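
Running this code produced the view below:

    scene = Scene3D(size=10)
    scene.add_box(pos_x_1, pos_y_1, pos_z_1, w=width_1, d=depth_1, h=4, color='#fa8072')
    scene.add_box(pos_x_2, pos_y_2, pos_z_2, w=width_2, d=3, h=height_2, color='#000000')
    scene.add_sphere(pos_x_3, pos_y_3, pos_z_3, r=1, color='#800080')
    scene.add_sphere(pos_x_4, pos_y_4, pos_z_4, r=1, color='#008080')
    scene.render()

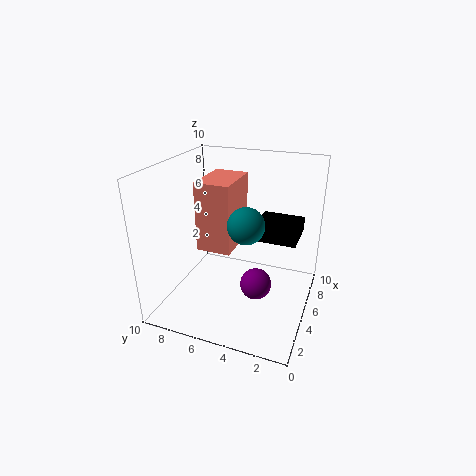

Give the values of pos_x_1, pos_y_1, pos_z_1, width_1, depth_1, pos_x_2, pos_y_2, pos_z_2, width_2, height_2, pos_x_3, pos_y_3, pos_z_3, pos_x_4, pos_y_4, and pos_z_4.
pos_x_1 = 1
pos_y_1 = 4
pos_z_1 = 6
width_1 = 3
depth_1 = 2
pos_x_2 = 5
pos_y_2 = 1
pos_z_2 = 5
width_2 = 3
height_2 = 1
pos_x_3 = 3
pos_y_3 = 3
pos_z_3 = 3
pos_x_4 = 1
pos_y_4 = 3
pos_z_4 = 8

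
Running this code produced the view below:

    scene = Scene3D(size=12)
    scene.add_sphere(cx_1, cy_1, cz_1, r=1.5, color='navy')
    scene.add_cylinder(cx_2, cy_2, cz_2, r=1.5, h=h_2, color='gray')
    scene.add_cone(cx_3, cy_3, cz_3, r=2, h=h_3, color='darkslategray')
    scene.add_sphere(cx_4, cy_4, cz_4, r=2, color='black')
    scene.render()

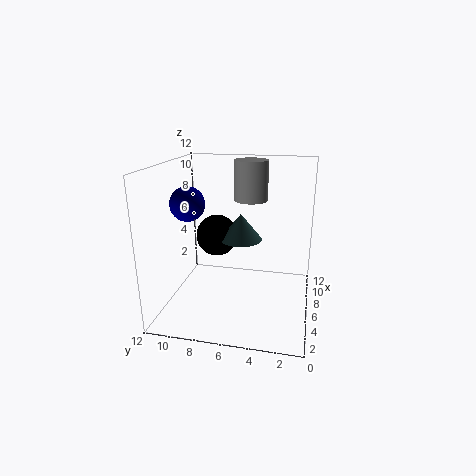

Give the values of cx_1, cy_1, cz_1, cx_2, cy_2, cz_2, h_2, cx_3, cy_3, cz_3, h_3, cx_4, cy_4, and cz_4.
cx_1 = 6.5
cy_1 = 10.5
cz_1 = 8.5
cx_2 = 9
cy_2 = 5.5
cz_2 = 8.5
h_2 = 3.5
cx_3 = 9.5
cy_3 = 6.5
cz_3 = 4.5
h_3 = 2.5
cx_4 = 10
cy_4 = 9
cz_4 = 4.5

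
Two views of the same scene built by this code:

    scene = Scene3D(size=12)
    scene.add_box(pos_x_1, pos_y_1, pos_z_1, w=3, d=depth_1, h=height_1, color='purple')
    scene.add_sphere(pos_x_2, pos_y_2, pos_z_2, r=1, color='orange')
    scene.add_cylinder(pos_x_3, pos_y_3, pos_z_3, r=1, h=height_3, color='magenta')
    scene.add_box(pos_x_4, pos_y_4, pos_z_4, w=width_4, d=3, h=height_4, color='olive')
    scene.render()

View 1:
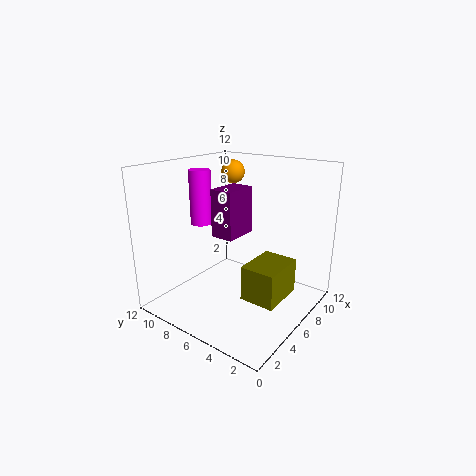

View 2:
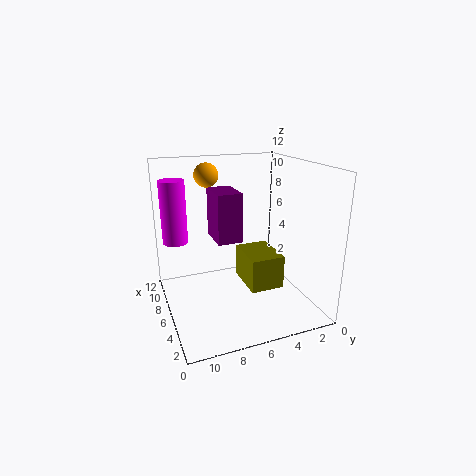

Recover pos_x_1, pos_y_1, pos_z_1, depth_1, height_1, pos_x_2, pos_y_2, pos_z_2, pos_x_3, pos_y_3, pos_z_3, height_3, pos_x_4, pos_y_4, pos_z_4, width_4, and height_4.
pos_x_1 = 5
pos_y_1 = 6
pos_z_1 = 6
depth_1 = 2
height_1 = 4
pos_x_2 = 8
pos_y_2 = 8
pos_z_2 = 11
pos_x_3 = 7
pos_y_3 = 11
pos_z_3 = 6
height_3 = 5
pos_x_4 = 5
pos_y_4 = 2
pos_z_4 = 1
width_4 = 4
height_4 = 3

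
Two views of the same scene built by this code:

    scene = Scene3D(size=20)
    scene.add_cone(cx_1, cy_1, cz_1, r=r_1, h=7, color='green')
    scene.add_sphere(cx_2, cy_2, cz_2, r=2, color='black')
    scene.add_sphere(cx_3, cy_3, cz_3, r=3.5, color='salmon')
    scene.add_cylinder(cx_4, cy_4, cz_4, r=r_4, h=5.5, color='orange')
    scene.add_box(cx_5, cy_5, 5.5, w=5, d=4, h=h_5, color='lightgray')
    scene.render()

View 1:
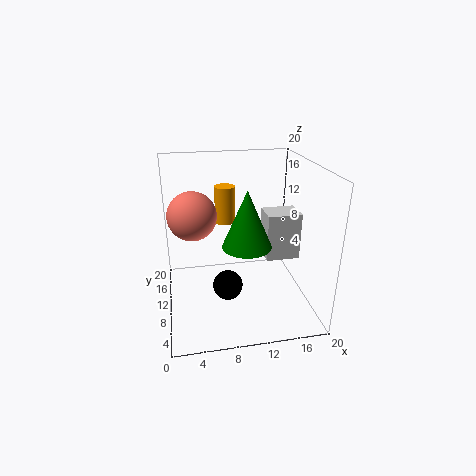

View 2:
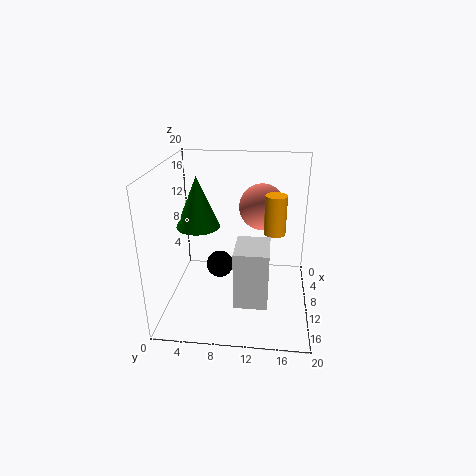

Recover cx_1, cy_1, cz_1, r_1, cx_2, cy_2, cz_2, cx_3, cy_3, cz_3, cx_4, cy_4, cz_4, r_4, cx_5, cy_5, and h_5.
cx_1 = 10
cy_1 = 4.5
cz_1 = 11.5
r_1 = 3
cx_2 = 8
cy_2 = 7
cz_2 = 4.5
cx_3 = 4
cy_3 = 13
cz_3 = 12.5
cx_4 = 9
cy_4 = 15
cz_4 = 10.5
r_4 = 1.5
cx_5 = 14.5
cy_5 = 10.5
h_5 = 7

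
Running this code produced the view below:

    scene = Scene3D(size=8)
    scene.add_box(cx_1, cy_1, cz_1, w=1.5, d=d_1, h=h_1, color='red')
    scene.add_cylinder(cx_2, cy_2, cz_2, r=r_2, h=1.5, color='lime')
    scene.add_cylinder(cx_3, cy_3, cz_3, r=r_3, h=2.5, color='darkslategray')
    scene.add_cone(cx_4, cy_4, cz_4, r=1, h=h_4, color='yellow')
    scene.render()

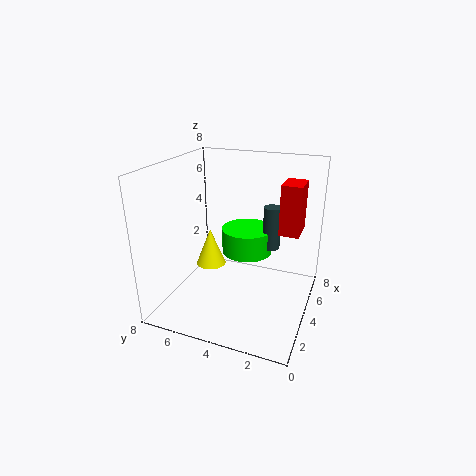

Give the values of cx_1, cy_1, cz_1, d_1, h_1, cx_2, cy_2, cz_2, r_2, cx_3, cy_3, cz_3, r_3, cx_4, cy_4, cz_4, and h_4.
cx_1 = 3
cy_1 = 0.5
cz_1 = 5
d_1 = 1
h_1 = 2.5
cx_2 = 5.5
cy_2 = 4
cz_2 = 2.5
r_2 = 1.5
cx_3 = 5.5
cy_3 = 2.5
cz_3 = 3
r_3 = 0.5
cx_4 = 6.5
cy_4 = 7
cz_4 = 0.5
h_4 = 2.5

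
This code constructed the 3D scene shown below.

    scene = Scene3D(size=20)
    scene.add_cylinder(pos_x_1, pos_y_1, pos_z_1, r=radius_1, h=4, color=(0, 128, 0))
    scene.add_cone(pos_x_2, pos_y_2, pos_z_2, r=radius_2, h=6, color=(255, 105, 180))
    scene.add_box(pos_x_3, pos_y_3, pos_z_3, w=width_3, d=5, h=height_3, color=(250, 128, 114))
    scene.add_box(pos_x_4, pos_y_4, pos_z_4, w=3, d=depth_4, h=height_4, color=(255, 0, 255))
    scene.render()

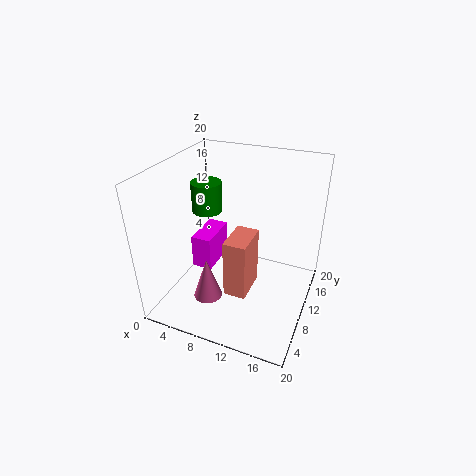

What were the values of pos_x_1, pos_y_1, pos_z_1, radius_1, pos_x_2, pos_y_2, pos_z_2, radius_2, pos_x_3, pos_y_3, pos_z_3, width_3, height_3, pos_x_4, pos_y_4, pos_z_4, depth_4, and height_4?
pos_x_1 = 6, pos_y_1 = 9, pos_z_1 = 14, radius_1 = 2, pos_x_2 = 7, pos_y_2 = 6, pos_z_2 = 2, radius_2 = 2, pos_x_3 = 10, pos_y_3 = 5, pos_z_3 = 4, width_3 = 3, height_3 = 8, pos_x_4 = 3, pos_y_4 = 9, pos_z_4 = 4, depth_4 = 6, height_4 = 5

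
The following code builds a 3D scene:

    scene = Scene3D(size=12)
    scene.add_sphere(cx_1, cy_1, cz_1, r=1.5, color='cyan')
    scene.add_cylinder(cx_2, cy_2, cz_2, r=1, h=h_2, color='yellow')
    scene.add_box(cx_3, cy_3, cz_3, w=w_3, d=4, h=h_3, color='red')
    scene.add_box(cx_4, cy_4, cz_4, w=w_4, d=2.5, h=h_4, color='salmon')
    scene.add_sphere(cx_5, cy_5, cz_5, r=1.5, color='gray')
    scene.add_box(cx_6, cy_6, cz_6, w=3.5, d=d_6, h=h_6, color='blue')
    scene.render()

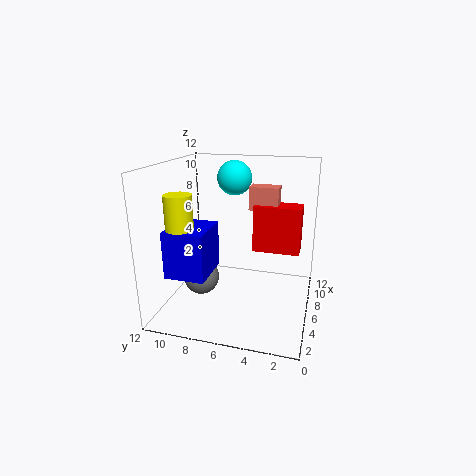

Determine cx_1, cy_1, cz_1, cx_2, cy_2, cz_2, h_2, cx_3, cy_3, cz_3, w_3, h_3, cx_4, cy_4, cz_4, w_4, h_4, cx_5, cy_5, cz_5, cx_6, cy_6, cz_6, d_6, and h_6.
cx_1 = 8.5, cy_1 = 7, cz_1 = 10.5, cx_2 = 1.5, cy_2 = 9, cz_2 = 5.5, h_2 = 5, cx_3 = 7, cy_3 = 1, cz_3 = 4.5, w_3 = 2, h_3 = 4, cx_4 = 7.5, cy_4 = 3, cz_4 = 8, w_4 = 1.5, h_4 = 2, cx_5 = 5, cy_5 = 9, cz_5 = 2.5, cx_6 = 0.5, cy_6 = 7, cz_6 = 4.5, d_6 = 3, h_6 = 3.5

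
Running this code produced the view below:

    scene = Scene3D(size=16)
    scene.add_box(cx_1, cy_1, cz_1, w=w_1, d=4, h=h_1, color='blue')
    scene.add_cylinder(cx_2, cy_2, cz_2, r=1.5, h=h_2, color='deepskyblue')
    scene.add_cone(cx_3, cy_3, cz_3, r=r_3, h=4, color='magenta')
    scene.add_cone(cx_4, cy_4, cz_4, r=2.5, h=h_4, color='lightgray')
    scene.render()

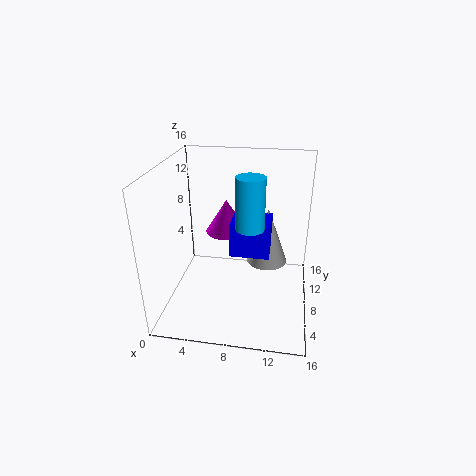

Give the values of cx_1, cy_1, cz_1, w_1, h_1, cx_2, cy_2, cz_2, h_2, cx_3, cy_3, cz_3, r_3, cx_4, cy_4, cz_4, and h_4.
cx_1 = 7
cy_1 = 8
cz_1 = 5.5
w_1 = 4.5
h_1 = 4
cx_2 = 9.5
cy_2 = 6.5
cz_2 = 10
h_2 = 5.5
cx_3 = 6
cy_3 = 11.5
cz_3 = 7
r_3 = 2.5
cx_4 = 11
cy_4 = 12
cz_4 = 3
h_4 = 7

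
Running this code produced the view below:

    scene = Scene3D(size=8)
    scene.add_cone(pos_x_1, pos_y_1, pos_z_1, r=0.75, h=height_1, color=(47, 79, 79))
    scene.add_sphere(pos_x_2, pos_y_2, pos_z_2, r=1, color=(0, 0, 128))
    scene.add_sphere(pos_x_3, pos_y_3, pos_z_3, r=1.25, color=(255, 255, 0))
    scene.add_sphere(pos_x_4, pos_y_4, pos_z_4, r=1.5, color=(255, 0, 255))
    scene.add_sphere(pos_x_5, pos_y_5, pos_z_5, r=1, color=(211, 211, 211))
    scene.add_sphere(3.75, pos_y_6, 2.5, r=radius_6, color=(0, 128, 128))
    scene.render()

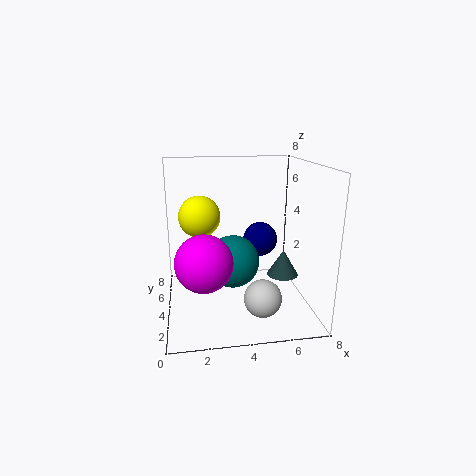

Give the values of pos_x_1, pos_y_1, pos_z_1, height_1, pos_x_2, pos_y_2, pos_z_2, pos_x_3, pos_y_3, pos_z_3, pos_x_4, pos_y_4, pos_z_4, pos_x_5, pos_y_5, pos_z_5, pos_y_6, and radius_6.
pos_x_1 = 5.75, pos_y_1 = 1.25, pos_z_1 = 3, height_1 = 1.25, pos_x_2 = 5.5, pos_y_2 = 5, pos_z_2 = 3.5, pos_x_3 = 2, pos_y_3 = 6, pos_z_3 = 4.75, pos_x_4 = 2, pos_y_4 = 2.5, pos_z_4 = 3.25, pos_x_5 = 5, pos_y_5 = 2, pos_z_5 = 1.25, pos_y_6 = 4.25, radius_6 = 1.5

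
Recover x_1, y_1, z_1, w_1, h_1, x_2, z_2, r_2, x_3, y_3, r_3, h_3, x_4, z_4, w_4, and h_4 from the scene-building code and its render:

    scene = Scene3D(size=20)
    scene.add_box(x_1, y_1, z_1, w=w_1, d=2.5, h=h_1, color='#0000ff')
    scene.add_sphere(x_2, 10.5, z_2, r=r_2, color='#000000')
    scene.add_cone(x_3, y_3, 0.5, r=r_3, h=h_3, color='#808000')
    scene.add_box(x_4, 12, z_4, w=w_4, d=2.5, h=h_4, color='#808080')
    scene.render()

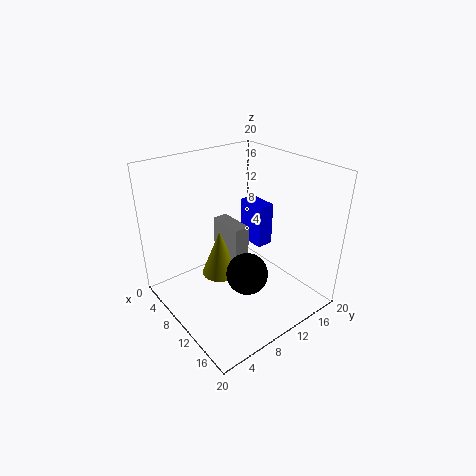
x_1 = 5
y_1 = 14.5
z_1 = 6.5
w_1 = 4.5
h_1 = 6.5
x_2 = 11.5
z_2 = 4.5
r_2 = 3
x_3 = 4
y_3 = 11
r_3 = 3
h_3 = 7.5
x_4 = 1
z_4 = 2
w_4 = 6
h_4 = 7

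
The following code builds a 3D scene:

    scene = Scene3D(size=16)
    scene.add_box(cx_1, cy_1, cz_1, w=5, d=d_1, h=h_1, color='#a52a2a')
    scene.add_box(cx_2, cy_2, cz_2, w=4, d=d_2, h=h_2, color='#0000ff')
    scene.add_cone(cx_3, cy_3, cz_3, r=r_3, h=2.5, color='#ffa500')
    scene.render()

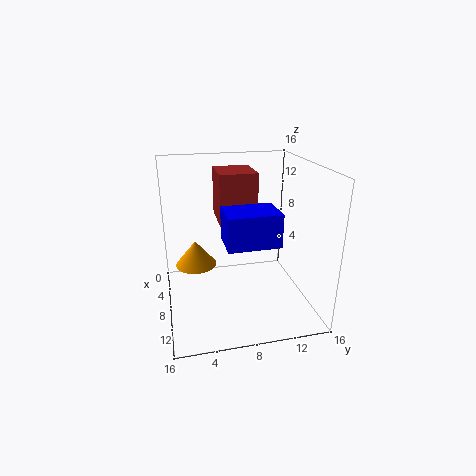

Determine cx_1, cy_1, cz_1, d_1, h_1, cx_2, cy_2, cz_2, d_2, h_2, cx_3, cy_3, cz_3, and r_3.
cx_1 = 0.5; cy_1 = 6.5; cz_1 = 8.5; d_1 = 4.5; h_1 = 6; cx_2 = 8.5; cy_2 = 6; cz_2 = 8.5; d_2 = 5.5; h_2 = 3.5; cx_3 = 11; cy_3 = 3; cz_3 = 7; r_3 = 2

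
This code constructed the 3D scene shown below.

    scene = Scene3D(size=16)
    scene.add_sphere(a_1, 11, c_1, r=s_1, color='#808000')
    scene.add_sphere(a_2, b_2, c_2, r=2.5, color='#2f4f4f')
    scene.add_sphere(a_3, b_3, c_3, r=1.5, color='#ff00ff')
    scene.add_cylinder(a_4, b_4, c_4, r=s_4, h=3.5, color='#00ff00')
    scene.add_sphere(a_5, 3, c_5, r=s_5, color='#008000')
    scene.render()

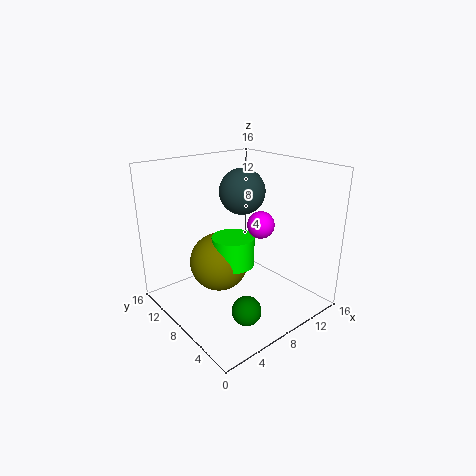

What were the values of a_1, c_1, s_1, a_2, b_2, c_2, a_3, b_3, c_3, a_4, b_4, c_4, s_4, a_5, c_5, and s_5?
a_1 = 7.5, c_1 = 4, s_1 = 3.5, a_2 = 9, b_2 = 8.5, c_2 = 13, a_3 = 10, b_3 = 6.5, c_3 = 9.5, a_4 = 8.5, b_4 = 9.5, c_4 = 4, s_4 = 2.5, a_5 = 5, c_5 = 2.5, s_5 = 1.5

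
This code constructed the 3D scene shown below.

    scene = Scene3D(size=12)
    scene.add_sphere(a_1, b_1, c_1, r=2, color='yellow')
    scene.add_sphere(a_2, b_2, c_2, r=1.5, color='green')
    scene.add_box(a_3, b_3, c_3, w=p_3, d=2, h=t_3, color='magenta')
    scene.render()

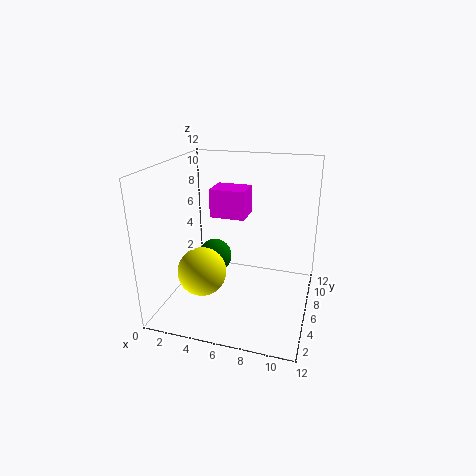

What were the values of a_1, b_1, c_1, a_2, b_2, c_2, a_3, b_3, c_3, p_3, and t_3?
a_1 = 3.5, b_1 = 4, c_1 = 3.5, a_2 = 3.5, b_2 = 7, c_2 = 3.5, a_3 = 5, b_3 = 2.5, c_3 = 9, p_3 = 2.5, t_3 = 2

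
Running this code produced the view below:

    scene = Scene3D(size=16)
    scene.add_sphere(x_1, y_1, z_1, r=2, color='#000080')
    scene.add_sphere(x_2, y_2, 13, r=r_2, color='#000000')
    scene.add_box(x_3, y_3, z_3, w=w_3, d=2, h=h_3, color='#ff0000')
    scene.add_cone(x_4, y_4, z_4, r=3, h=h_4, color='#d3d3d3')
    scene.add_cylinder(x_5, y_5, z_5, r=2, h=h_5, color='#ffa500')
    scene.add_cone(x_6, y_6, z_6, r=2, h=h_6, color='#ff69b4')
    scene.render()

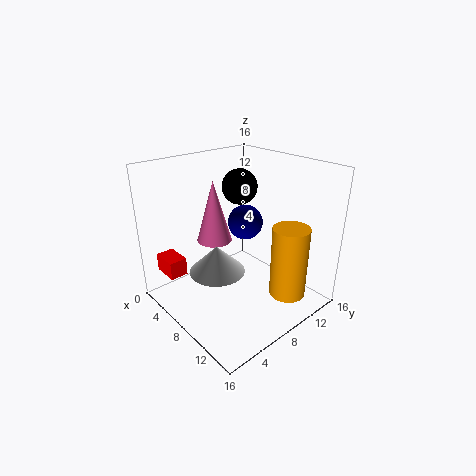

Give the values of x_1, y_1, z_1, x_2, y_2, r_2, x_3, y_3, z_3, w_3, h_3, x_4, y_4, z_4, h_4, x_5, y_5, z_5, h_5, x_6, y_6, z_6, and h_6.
x_1 = 7
y_1 = 10
z_1 = 9
x_2 = 6
y_2 = 10
r_2 = 2
x_3 = 2
y_3 = 1
z_3 = 4
w_3 = 3
h_3 = 2
x_4 = 8
y_4 = 5
z_4 = 5
h_4 = 3
x_5 = 13
y_5 = 11
z_5 = 2
h_5 = 8
x_6 = 5
y_6 = 7
z_6 = 7
h_6 = 7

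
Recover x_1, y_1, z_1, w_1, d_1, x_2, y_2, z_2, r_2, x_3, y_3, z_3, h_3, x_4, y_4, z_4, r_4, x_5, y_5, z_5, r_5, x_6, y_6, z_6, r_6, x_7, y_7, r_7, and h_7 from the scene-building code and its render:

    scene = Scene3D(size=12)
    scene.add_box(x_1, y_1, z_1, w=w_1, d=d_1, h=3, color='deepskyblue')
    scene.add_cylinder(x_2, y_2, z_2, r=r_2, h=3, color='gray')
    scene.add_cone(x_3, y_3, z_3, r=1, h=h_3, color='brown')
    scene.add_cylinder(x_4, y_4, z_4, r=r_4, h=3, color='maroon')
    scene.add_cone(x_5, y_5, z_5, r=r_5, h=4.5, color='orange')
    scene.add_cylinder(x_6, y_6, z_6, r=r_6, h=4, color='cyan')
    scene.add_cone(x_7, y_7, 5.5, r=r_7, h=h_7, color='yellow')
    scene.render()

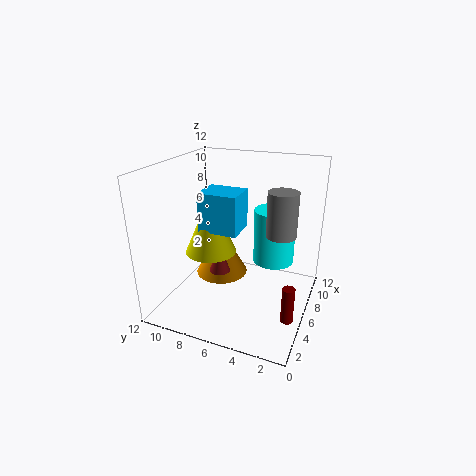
x_1 = 3, y_1 = 5, z_1 = 7.5, w_1 = 2.5, d_1 = 3, x_2 = 2.5, y_2 = 1.5, z_2 = 8.5, r_2 = 1, x_3 = 7.5, y_3 = 8.5, z_3 = 1.5, h_3 = 2.5, x_4 = 4, y_4 = 1, z_4 = 0.5, r_4 = 0.5, x_5 = 9, y_5 = 9, z_5 = 0.5, r_5 = 2.5, x_6 = 4.5, y_6 = 2.5, z_6 = 5.5, r_6 = 1.5, x_7 = 4, y_7 = 7.5, r_7 = 2, h_7 = 4.5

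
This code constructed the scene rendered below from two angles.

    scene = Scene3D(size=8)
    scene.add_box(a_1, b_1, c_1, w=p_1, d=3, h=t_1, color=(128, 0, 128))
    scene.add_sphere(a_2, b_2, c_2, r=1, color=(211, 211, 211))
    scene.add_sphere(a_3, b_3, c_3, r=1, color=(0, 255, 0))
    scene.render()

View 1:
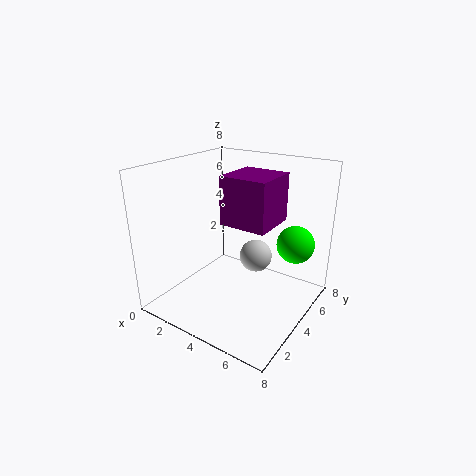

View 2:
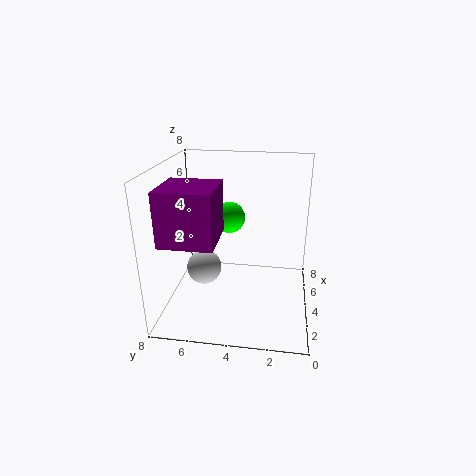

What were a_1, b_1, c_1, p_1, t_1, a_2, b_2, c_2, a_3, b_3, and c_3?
a_1 = 2, b_1 = 5, c_1 = 4, p_1 = 3, t_1 = 3, a_2 = 4, b_2 = 6, c_2 = 2, a_3 = 7, b_3 = 5, c_3 = 4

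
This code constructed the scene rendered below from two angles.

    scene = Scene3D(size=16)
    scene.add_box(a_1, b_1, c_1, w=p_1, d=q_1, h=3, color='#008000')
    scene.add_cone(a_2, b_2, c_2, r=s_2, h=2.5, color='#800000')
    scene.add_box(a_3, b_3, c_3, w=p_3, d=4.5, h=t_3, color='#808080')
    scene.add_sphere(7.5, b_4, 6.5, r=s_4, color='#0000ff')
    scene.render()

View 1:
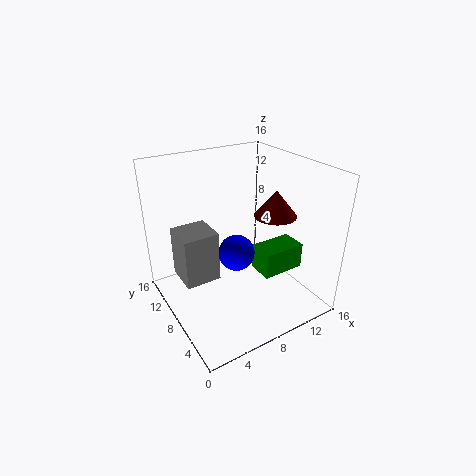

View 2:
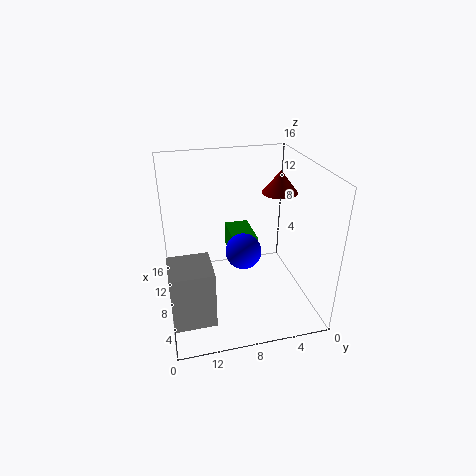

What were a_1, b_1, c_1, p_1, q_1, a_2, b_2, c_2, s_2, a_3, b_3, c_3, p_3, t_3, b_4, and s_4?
a_1 = 10, b_1 = 5, c_1 = 3.5, p_1 = 5, q_1 = 3, a_2 = 9, b_2 = 3, c_2 = 12.5, s_2 = 2, a_3 = 3, b_3 = 11.5, c_3 = 0.5, p_3 = 4.5, t_3 = 6.5, b_4 = 7.5, s_4 = 2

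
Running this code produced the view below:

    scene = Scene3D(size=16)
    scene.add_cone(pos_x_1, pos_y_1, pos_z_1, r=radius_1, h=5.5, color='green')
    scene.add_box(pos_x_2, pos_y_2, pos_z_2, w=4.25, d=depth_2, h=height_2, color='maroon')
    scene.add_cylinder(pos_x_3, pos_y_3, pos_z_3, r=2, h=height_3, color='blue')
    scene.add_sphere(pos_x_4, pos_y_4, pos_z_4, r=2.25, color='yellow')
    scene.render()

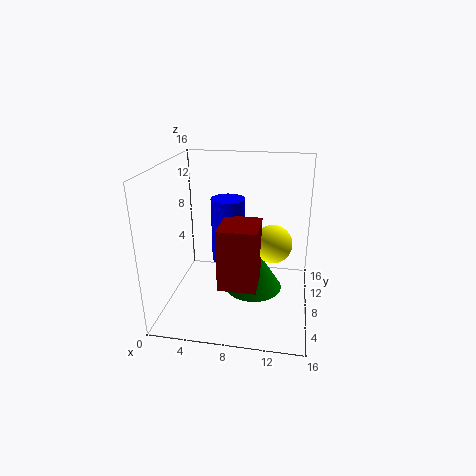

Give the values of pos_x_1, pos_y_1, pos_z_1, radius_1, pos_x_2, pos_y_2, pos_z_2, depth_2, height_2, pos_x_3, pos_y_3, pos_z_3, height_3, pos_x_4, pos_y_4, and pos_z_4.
pos_x_1 = 9.5
pos_y_1 = 10.25
pos_z_1 = 0.5
radius_1 = 3.5
pos_x_2 = 6.25
pos_y_2 = 4.75
pos_z_2 = 3
depth_2 = 4.75
height_2 = 7
pos_x_3 = 6.25
pos_y_3 = 11
pos_z_3 = 3.75
height_3 = 7.75
pos_x_4 = 11.75
pos_y_4 = 10.25
pos_z_4 = 6.5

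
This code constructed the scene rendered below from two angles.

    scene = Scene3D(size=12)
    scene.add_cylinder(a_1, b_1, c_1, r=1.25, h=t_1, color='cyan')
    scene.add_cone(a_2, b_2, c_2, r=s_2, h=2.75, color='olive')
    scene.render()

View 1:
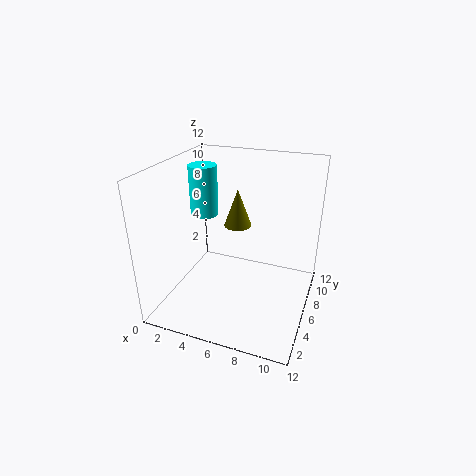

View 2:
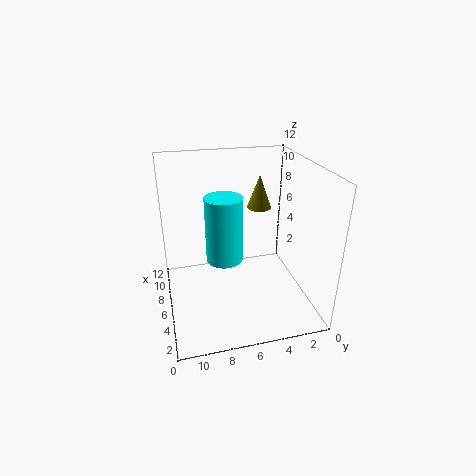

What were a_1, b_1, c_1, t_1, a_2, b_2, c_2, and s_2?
a_1 = 2; b_1 = 8; c_1 = 6.75; t_1 = 4.5; a_2 = 6.75; b_2 = 4; c_2 = 8.25; s_2 = 1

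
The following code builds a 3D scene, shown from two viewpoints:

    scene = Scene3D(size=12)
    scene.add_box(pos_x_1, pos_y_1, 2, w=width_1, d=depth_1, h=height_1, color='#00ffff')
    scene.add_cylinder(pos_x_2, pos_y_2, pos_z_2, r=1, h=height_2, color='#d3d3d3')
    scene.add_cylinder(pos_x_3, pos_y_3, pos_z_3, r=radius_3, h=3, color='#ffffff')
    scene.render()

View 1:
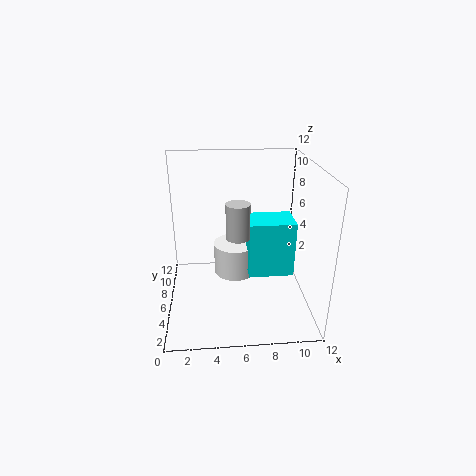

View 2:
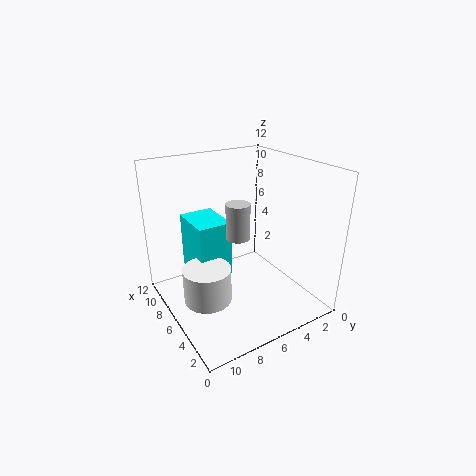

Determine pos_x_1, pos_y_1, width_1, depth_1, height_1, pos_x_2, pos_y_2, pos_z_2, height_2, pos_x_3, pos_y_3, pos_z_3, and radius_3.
pos_x_1 = 7; pos_y_1 = 6; width_1 = 4; depth_1 = 3; height_1 = 5; pos_x_2 = 6; pos_y_2 = 6; pos_z_2 = 6; height_2 = 3; pos_x_3 = 6; pos_y_3 = 9; pos_z_3 = 1; radius_3 = 2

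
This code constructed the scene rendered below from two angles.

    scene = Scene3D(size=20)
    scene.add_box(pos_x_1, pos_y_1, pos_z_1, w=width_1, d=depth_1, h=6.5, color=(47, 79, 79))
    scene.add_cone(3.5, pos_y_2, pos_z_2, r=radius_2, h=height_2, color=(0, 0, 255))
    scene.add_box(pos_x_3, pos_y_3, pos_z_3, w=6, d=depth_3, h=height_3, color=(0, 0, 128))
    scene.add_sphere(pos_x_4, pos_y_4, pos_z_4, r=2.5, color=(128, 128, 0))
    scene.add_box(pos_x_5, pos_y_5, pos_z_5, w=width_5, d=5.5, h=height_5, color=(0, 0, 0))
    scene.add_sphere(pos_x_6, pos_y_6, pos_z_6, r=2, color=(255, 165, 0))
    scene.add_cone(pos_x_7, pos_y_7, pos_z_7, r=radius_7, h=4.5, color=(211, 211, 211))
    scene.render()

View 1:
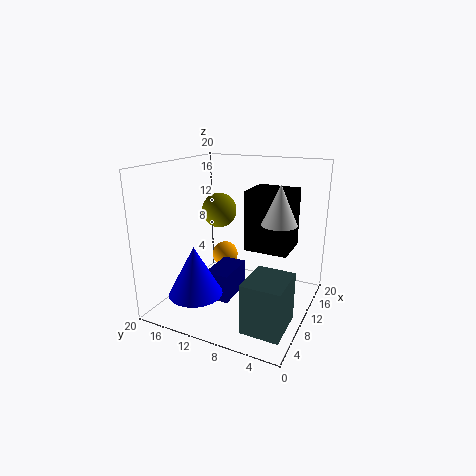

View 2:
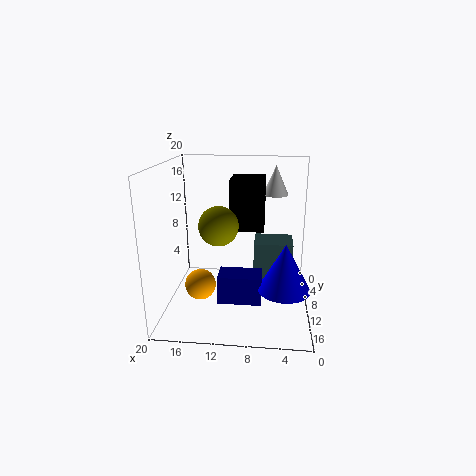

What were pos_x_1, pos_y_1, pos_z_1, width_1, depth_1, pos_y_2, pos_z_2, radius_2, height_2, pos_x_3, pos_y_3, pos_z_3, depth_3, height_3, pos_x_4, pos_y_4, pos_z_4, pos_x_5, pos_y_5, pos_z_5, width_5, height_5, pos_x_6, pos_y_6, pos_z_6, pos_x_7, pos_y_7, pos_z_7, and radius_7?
pos_x_1 = 2; pos_y_1 = 1; pos_z_1 = 1; width_1 = 6; depth_1 = 5; pos_y_2 = 13; pos_z_2 = 4; radius_2 = 3.5; height_2 = 6.5; pos_x_3 = 6.5; pos_y_3 = 10; pos_z_3 = 1.5; depth_3 = 3.5; height_3 = 4; pos_x_4 = 12; pos_y_4 = 14; pos_z_4 = 13; pos_x_5 = 6.5; pos_y_5 = 2; pos_z_5 = 10; width_5 = 5; height_5 = 7.5; pos_x_6 = 14.5; pos_y_6 = 14.5; pos_z_6 = 5; pos_x_7 = 5; pos_y_7 = 2.5; pos_z_7 = 14.5; radius_7 = 2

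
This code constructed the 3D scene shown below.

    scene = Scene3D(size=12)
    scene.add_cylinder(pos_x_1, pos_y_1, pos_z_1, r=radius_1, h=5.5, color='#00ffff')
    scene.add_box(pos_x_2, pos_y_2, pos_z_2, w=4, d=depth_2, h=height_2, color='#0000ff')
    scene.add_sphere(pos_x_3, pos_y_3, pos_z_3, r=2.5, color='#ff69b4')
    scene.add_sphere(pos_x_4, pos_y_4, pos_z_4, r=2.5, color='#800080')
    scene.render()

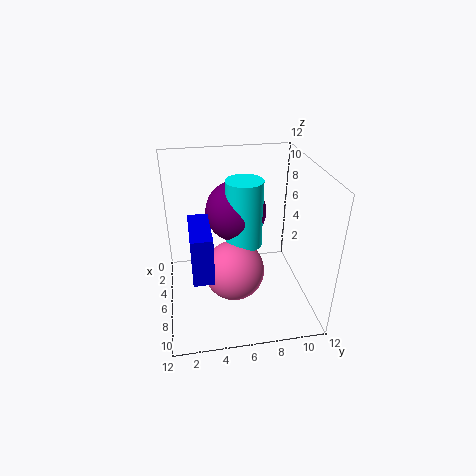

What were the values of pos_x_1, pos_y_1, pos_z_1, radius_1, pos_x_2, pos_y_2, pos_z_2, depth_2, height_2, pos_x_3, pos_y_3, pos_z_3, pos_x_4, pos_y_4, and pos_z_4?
pos_x_1 = 6
pos_y_1 = 6.5
pos_z_1 = 5.5
radius_1 = 1.5
pos_x_2 = 7
pos_y_2 = 2
pos_z_2 = 5.5
depth_2 = 1.5
height_2 = 3.5
pos_x_3 = 7
pos_y_3 = 5.5
pos_z_3 = 3.5
pos_x_4 = 5
pos_y_4 = 6
pos_z_4 = 8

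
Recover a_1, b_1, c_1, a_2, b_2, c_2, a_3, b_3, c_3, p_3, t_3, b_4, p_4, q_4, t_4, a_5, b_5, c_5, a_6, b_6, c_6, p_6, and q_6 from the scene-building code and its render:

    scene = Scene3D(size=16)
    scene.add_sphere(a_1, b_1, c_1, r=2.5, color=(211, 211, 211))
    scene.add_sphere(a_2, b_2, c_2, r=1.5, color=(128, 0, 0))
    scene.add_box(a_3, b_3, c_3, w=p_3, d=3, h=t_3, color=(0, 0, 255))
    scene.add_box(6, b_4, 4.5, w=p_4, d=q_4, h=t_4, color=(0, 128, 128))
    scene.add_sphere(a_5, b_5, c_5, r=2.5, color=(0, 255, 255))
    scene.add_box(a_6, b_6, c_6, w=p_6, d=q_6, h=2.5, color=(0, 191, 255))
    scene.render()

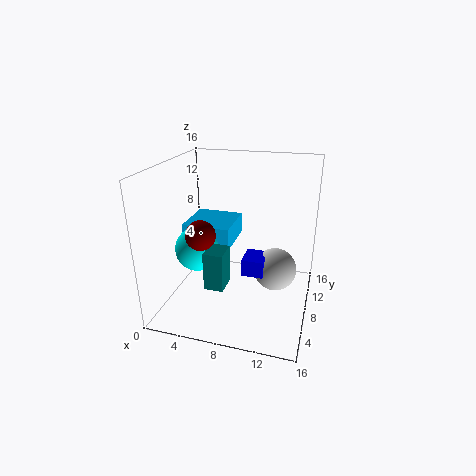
a_1 = 12, b_1 = 10, c_1 = 3.5, a_2 = 5.5, b_2 = 3.5, c_2 = 10, a_3 = 8.5, b_3 = 7.5, c_3 = 3.5, p_3 = 2.5, t_3 = 2, b_4 = 2.5, p_4 = 2, q_4 = 2.5, t_4 = 4, a_5 = 3.5, b_5 = 7, c_5 = 6.5, a_6 = 1.5, b_6 = 7.5, c_6 = 6.5, p_6 = 5.5, q_6 = 5.5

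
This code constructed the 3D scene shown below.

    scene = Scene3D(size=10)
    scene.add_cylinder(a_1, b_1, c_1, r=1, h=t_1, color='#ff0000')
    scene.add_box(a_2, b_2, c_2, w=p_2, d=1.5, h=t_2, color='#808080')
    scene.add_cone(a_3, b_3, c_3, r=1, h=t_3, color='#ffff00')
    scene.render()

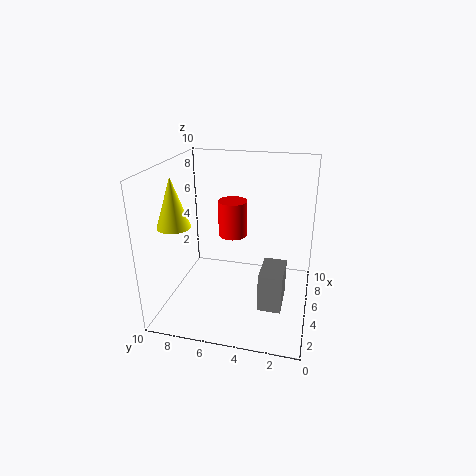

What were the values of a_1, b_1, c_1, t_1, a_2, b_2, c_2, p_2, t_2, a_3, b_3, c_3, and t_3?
a_1 = 5.5; b_1 = 5.5; c_1 = 5; t_1 = 2.5; a_2 = 2; b_2 = 1.5; c_2 = 1.5; p_2 = 2.5; t_2 = 2.5; a_3 = 1.5; b_3 = 8; c_3 = 7; t_3 = 3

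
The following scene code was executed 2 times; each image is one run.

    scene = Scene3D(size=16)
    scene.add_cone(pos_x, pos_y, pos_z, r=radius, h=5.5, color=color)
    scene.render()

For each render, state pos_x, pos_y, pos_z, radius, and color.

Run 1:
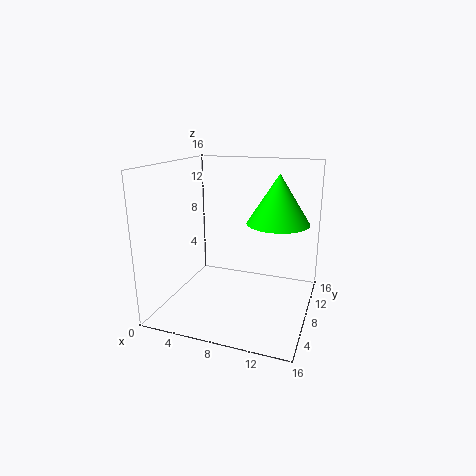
pos_x = 12, pos_y = 10, pos_z = 9.5, radius = 3.5, color = 'lime'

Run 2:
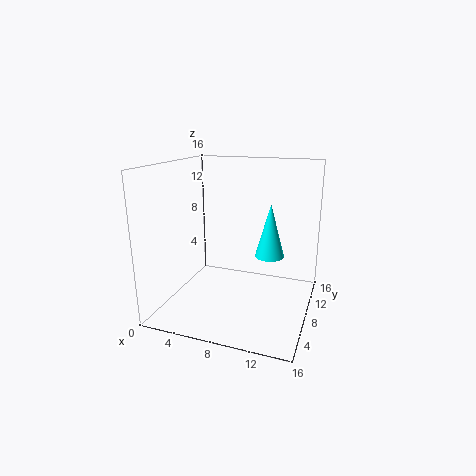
pos_x = 12, pos_y = 6.5, pos_z = 7, radius = 1.5, color = 'cyan'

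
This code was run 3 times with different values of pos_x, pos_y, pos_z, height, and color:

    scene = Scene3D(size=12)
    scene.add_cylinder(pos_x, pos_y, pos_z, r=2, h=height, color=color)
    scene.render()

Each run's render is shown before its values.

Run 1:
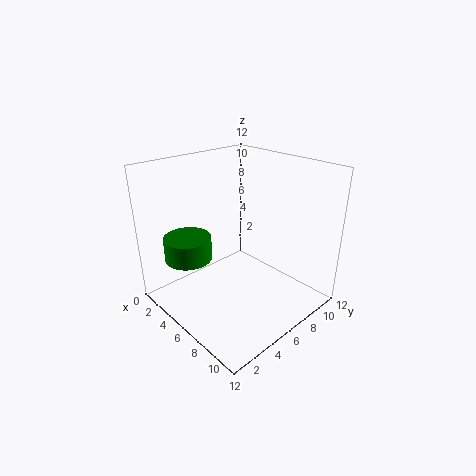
pos_x = 3; pos_y = 3; pos_z = 4; height = 2; color = 'green'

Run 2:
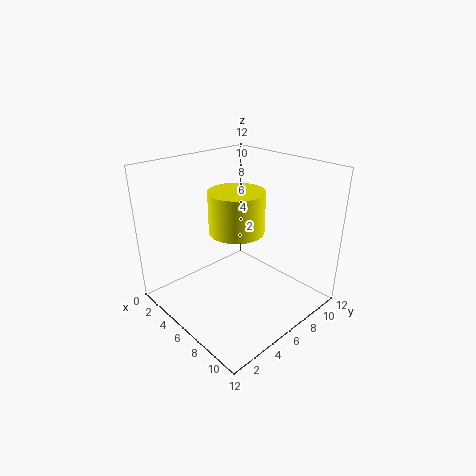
pos_x = 8; pos_y = 4; pos_z = 8; height = 3; color = 'yellow'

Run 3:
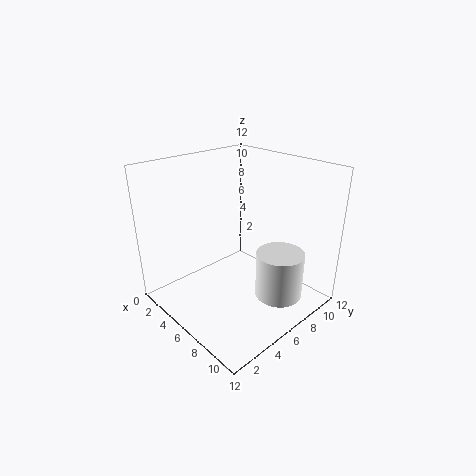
pos_x = 9; pos_y = 8; pos_z = 1; height = 4; color = 'white'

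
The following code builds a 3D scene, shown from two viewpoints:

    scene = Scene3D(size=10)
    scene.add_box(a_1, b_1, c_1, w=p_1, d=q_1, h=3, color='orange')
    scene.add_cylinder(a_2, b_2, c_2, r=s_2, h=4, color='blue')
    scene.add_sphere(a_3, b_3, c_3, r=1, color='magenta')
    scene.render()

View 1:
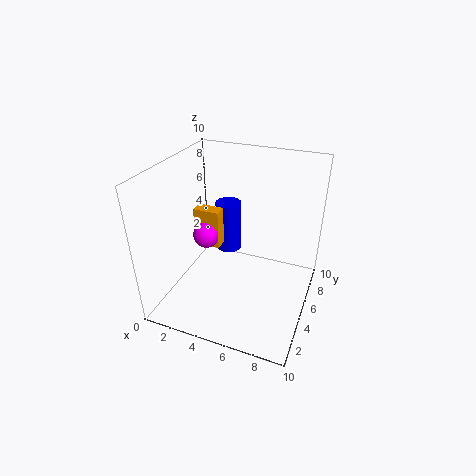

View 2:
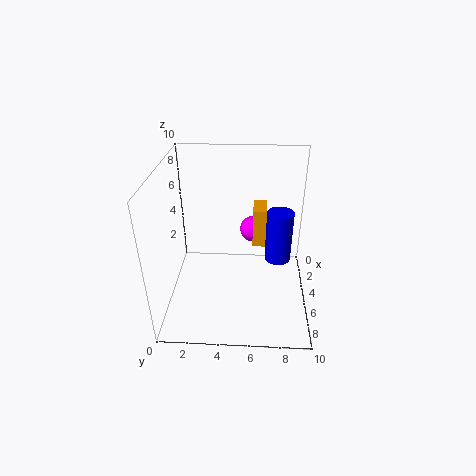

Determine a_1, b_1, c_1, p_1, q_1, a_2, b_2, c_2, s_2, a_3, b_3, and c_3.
a_1 = 1; b_1 = 6; c_1 = 3; p_1 = 2; q_1 = 1; a_2 = 3; b_2 = 8; c_2 = 2; s_2 = 1; a_3 = 2; b_3 = 6; c_3 = 4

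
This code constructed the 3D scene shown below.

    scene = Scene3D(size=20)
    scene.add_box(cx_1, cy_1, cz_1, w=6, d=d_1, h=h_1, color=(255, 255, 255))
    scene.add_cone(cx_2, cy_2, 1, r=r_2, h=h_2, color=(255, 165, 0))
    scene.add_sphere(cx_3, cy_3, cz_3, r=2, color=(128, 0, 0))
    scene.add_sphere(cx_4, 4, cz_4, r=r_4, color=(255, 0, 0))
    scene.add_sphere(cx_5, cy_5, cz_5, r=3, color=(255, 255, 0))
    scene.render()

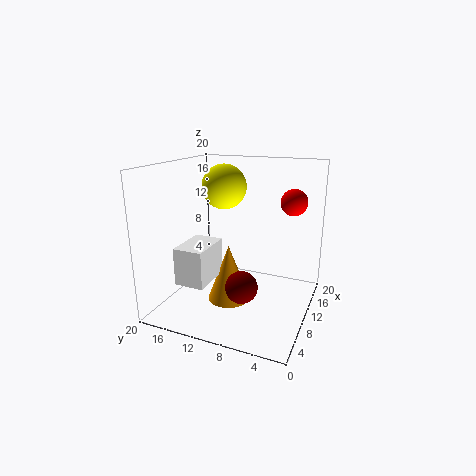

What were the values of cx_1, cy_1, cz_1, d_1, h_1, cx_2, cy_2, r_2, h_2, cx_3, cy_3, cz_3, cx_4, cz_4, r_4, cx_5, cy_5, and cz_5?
cx_1 = 3; cy_1 = 12; cz_1 = 5; d_1 = 4; h_1 = 5; cx_2 = 9; cy_2 = 11; r_2 = 3; h_2 = 8; cx_3 = 4; cy_3 = 7; cz_3 = 6; cx_4 = 17; cz_4 = 14; r_4 = 2; cx_5 = 10; cy_5 = 12; cz_5 = 17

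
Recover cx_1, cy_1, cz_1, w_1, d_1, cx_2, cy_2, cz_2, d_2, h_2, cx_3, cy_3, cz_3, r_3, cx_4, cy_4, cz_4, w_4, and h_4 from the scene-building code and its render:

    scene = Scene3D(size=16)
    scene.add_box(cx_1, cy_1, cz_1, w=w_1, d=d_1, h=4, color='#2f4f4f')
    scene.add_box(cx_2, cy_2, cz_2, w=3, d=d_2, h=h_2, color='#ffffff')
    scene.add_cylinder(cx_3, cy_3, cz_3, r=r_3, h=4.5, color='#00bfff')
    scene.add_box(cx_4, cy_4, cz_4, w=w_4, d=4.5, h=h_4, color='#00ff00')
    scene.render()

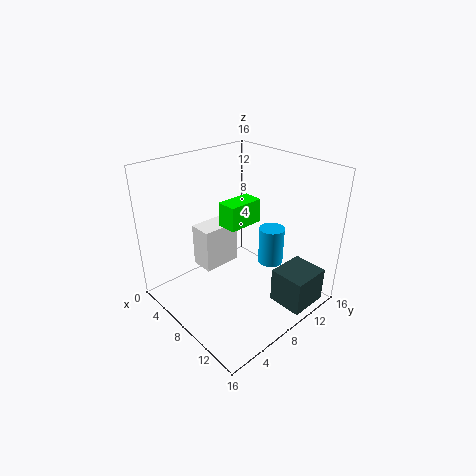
cx_1 = 11.5
cy_1 = 10
cz_1 = 0.5
w_1 = 4
d_1 = 4.5
cx_2 = 0.5
cy_2 = 7
cz_2 = 1.5
d_2 = 5
h_2 = 5.5
cx_3 = 9
cy_3 = 12.5
cz_3 = 3.5
r_3 = 1.5
cx_4 = 3.5
cy_4 = 9
cz_4 = 7.5
w_4 = 2.5
h_4 = 3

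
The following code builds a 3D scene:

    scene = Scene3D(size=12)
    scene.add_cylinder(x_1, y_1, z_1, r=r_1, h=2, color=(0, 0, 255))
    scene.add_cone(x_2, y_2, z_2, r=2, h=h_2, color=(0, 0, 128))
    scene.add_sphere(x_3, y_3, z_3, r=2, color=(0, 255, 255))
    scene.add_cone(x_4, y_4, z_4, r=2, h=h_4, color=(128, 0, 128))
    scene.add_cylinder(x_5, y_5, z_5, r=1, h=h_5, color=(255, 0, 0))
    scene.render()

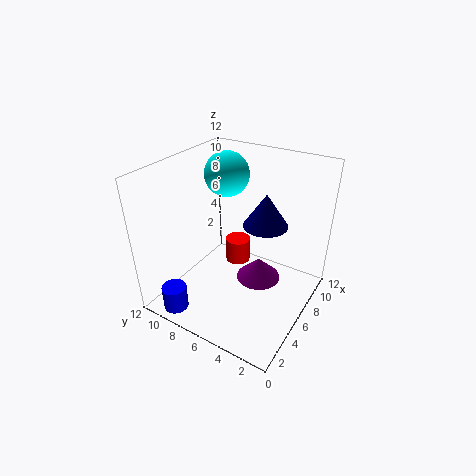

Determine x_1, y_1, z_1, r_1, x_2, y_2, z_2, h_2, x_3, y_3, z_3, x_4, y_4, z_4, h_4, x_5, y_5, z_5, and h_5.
x_1 = 1
y_1 = 9
z_1 = 1
r_1 = 1
x_2 = 9
y_2 = 5
z_2 = 6
h_2 = 3
x_3 = 9
y_3 = 9
z_3 = 10
x_4 = 8
y_4 = 5
z_4 = 1
h_4 = 2
x_5 = 6
y_5 = 6
z_5 = 4
h_5 = 2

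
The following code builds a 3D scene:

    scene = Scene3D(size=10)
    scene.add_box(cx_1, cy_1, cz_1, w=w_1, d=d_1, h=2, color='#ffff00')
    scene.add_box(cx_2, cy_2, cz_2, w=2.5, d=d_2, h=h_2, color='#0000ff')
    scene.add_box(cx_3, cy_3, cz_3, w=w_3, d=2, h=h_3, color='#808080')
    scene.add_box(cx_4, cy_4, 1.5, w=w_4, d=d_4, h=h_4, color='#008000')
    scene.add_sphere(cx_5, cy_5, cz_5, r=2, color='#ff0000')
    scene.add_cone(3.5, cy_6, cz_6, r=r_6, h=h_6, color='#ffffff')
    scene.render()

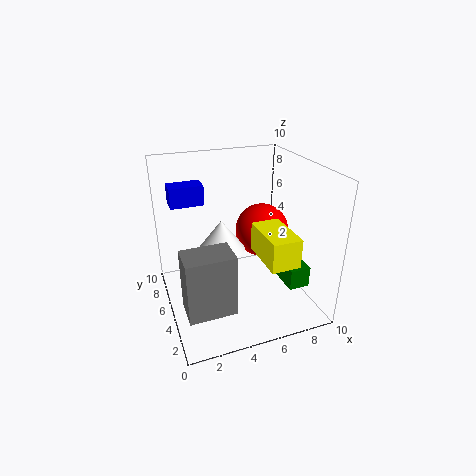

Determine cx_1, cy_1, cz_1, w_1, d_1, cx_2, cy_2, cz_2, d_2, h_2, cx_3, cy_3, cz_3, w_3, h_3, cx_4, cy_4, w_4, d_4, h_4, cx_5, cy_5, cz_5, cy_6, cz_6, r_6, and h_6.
cx_1 = 6
cy_1 = 1.5
cz_1 = 4
w_1 = 2
d_1 = 3.5
cx_2 = 1
cy_2 = 8
cz_2 = 6.5
d_2 = 1.5
h_2 = 1.5
cx_3 = 0.5
cy_3 = 1
cz_3 = 2
w_3 = 3
h_3 = 4
cx_4 = 8
cy_4 = 2.5
w_4 = 1.5
d_4 = 3.5
h_4 = 1.5
cx_5 = 7.5
cy_5 = 6.5
cz_5 = 4.5
cy_6 = 4
cz_6 = 5
r_6 = 1.5
h_6 = 2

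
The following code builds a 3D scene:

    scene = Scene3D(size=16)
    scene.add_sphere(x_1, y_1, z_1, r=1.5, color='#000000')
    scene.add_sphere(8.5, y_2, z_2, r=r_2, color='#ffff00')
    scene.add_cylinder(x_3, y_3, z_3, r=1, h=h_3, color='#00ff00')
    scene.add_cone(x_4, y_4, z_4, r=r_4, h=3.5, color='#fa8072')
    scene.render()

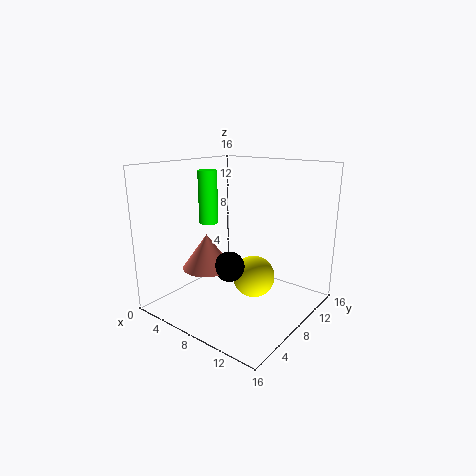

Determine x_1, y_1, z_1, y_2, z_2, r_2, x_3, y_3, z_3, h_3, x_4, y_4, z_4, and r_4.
x_1 = 10; y_1 = 4; z_1 = 6.5; y_2 = 10.5; z_2 = 2.5; r_2 = 2.5; x_3 = 6; y_3 = 5.5; z_3 = 10; h_3 = 5.5; x_4 = 7.5; y_4 = 3.5; z_4 = 6; r_4 = 2.5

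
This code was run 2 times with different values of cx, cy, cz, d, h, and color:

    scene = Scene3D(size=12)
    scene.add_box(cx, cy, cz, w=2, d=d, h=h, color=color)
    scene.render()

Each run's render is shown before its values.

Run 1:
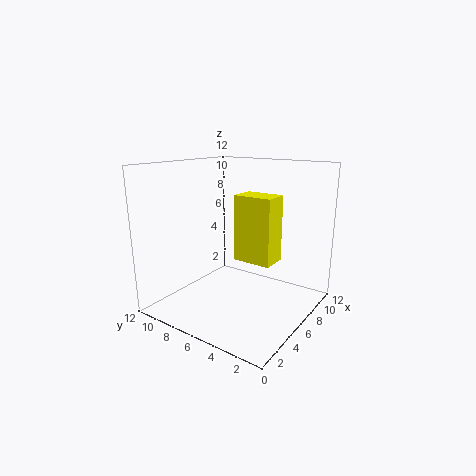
cx = 4
cy = 2
cz = 5
d = 3
h = 5
color = 'yellow'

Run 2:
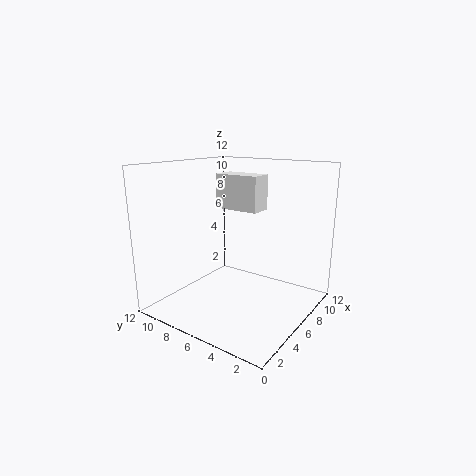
cx = 7
cy = 5
cz = 8
d = 4
h = 3
color = 'white'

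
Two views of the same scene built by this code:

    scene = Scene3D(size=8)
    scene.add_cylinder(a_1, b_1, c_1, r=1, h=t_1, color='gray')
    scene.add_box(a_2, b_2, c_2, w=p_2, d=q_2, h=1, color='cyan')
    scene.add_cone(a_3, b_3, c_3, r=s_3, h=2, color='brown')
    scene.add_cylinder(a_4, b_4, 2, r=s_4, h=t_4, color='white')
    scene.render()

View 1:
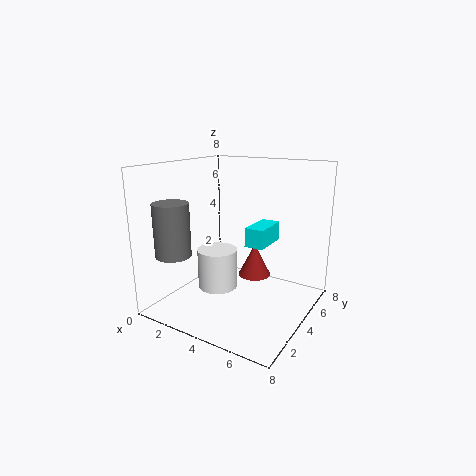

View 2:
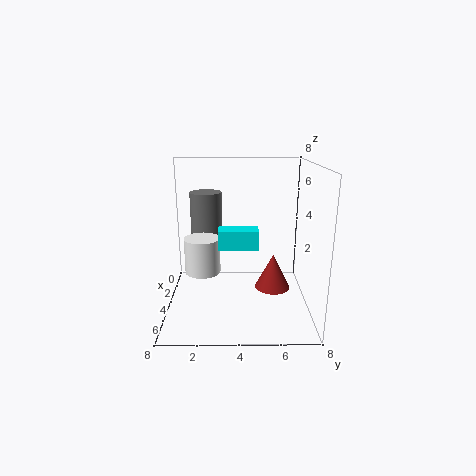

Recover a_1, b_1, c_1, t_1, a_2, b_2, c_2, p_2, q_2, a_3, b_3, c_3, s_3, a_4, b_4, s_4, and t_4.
a_1 = 1; b_1 = 2; c_1 = 3; t_1 = 3; a_2 = 5; b_2 = 3; c_2 = 4; p_2 = 1; q_2 = 2; a_3 = 4; b_3 = 6; c_3 = 1; s_3 = 1; a_4 = 4; b_4 = 2; s_4 = 1; t_4 = 2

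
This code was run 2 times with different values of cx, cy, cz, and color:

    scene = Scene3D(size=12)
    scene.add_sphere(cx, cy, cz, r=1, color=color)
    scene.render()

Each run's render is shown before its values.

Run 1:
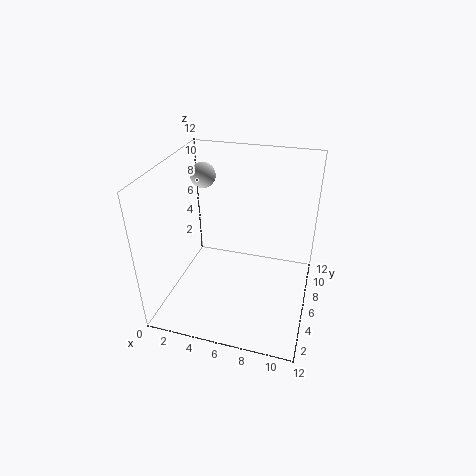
cx = 3, cy = 6.5, cz = 11, color = 'lightgray'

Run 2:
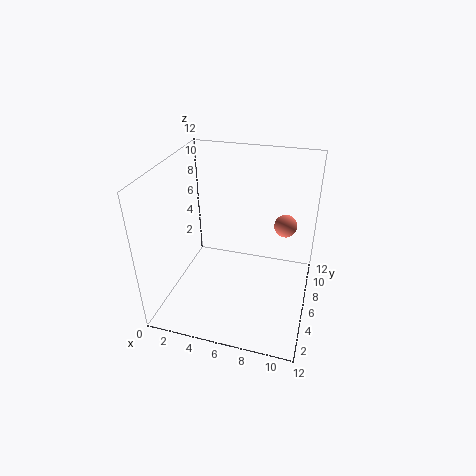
cx = 9.5, cy = 9, cz = 6, color = 'salmon'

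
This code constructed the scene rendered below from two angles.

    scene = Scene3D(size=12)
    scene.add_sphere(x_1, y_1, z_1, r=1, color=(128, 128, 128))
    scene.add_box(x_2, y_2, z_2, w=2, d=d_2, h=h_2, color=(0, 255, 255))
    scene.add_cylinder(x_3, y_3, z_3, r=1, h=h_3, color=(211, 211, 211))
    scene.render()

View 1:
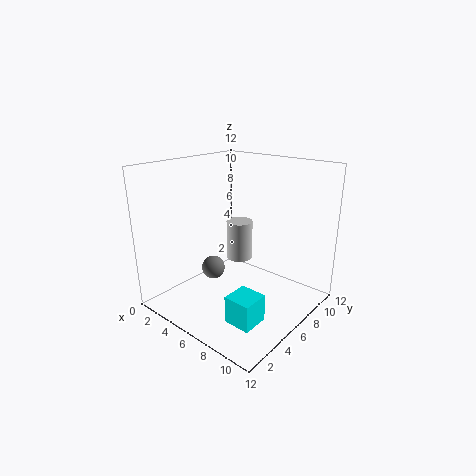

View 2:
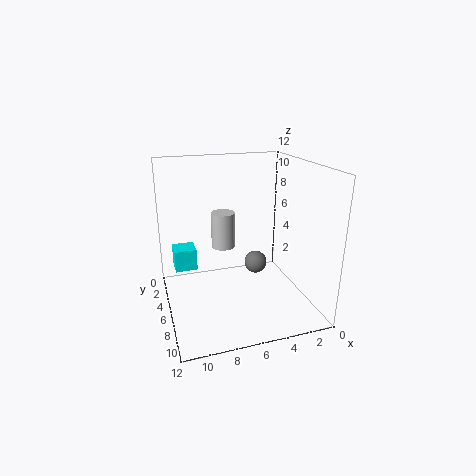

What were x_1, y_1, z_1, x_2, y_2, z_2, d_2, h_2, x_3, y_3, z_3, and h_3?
x_1 = 4, y_1 = 5, z_1 = 3, x_2 = 9, y_2 = 1, z_2 = 2, d_2 = 2, h_2 = 2, x_3 = 7, y_3 = 5, z_3 = 5, h_3 = 3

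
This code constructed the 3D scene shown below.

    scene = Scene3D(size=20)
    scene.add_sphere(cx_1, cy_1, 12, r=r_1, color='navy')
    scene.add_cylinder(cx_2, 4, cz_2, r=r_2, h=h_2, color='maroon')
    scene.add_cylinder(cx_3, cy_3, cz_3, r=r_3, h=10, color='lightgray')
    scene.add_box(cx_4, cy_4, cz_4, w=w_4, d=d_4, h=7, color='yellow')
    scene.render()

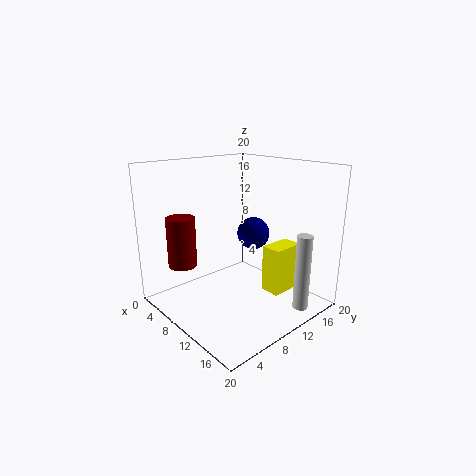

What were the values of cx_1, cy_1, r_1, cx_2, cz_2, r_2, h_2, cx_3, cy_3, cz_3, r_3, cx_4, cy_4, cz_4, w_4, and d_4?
cx_1 = 14; cy_1 = 9; r_1 = 2; cx_2 = 5; cz_2 = 6; r_2 = 2; h_2 = 7; cx_3 = 19; cy_3 = 13; cz_3 = 2; r_3 = 1; cx_4 = 11; cy_4 = 14; cz_4 = 1; w_4 = 3; d_4 = 5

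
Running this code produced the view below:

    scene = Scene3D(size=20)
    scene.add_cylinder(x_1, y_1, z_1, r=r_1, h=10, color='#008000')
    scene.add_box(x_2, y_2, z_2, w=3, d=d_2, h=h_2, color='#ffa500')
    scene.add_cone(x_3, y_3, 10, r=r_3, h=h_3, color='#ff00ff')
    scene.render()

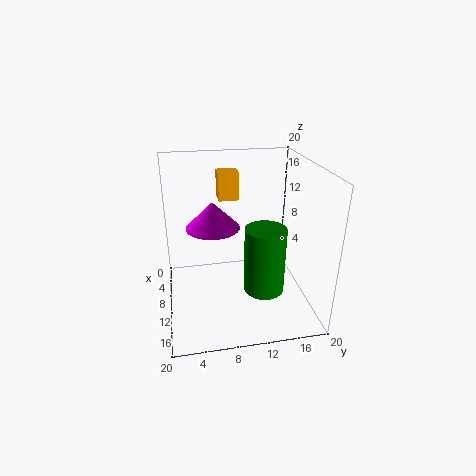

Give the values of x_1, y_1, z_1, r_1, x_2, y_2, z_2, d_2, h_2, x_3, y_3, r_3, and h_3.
x_1 = 10
y_1 = 14
z_1 = 1
r_1 = 3
x_2 = 3
y_2 = 8
z_2 = 14
d_2 = 3
h_2 = 4
x_3 = 6
y_3 = 7
r_3 = 4
h_3 = 4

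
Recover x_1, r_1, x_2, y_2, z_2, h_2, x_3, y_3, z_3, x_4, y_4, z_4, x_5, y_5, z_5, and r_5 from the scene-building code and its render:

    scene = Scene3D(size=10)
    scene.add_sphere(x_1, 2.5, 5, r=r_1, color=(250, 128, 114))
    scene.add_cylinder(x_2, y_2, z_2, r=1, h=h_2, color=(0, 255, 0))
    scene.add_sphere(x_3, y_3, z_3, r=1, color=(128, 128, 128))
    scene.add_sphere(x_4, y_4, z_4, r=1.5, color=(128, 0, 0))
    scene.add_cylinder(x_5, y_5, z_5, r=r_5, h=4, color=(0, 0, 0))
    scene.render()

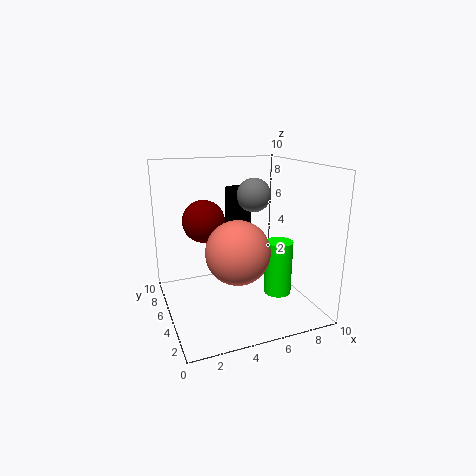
x_1 = 4; r_1 = 2; x_2 = 8; y_2 = 4.5; z_2 = 0.5; h_2 = 4; x_3 = 5; y_3 = 2.5; z_3 = 8.5; x_4 = 3; y_4 = 6.5; z_4 = 6; x_5 = 6; y_5 = 7.5; z_5 = 4; r_5 = 1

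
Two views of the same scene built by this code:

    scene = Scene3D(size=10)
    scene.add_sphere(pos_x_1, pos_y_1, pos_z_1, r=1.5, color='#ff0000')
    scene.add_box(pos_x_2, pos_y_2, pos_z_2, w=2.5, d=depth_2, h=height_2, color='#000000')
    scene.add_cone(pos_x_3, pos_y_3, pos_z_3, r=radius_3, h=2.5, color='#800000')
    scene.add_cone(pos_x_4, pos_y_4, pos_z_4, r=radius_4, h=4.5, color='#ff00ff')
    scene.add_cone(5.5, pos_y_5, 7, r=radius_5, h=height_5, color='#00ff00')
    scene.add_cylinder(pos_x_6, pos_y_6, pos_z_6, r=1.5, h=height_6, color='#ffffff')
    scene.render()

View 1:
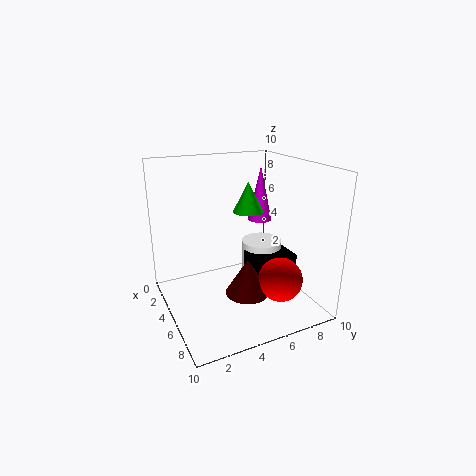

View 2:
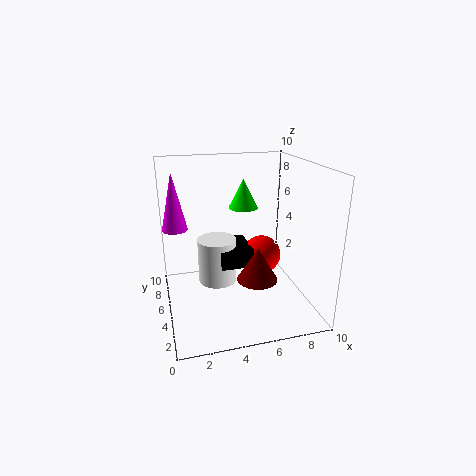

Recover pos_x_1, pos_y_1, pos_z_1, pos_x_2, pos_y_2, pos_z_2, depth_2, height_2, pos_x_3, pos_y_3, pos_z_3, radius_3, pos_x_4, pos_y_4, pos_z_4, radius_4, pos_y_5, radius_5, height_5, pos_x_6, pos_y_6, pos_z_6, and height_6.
pos_x_1 = 7.5; pos_y_1 = 7; pos_z_1 = 2.5; pos_x_2 = 4; pos_y_2 = 6; pos_z_2 = 2; depth_2 = 3; height_2 = 1.5; pos_x_3 = 6.5; pos_y_3 = 5; pos_z_3 = 1.5; radius_3 = 1.5; pos_x_4 = 1; pos_y_4 = 9; pos_z_4 = 4.5; radius_4 = 1; pos_y_5 = 5.5; radius_5 = 1; height_5 = 2; pos_x_6 = 4; pos_y_6 = 7.5; pos_z_6 = 0.5; height_6 = 3.5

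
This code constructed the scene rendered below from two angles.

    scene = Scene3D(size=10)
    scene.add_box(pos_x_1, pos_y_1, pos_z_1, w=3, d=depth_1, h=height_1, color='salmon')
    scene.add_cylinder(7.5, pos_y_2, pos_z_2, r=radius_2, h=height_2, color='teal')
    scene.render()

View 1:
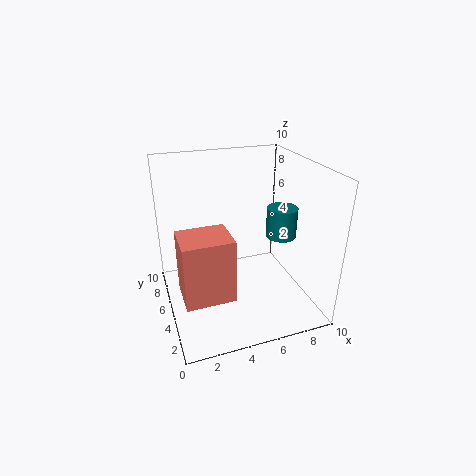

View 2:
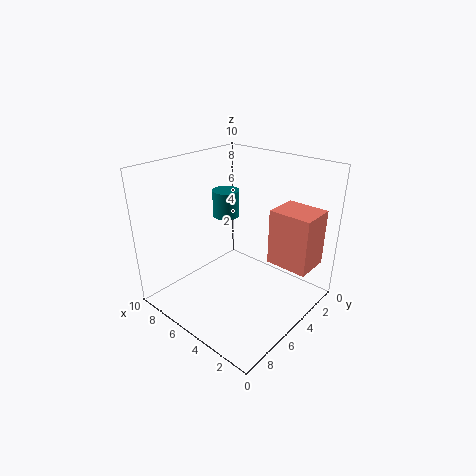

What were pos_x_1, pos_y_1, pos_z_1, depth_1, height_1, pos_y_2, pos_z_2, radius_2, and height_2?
pos_x_1 = 0.5, pos_y_1 = 1, pos_z_1 = 3, depth_1 = 2.5, height_1 = 4, pos_y_2 = 3.5, pos_z_2 = 5.5, radius_2 = 1, height_2 = 2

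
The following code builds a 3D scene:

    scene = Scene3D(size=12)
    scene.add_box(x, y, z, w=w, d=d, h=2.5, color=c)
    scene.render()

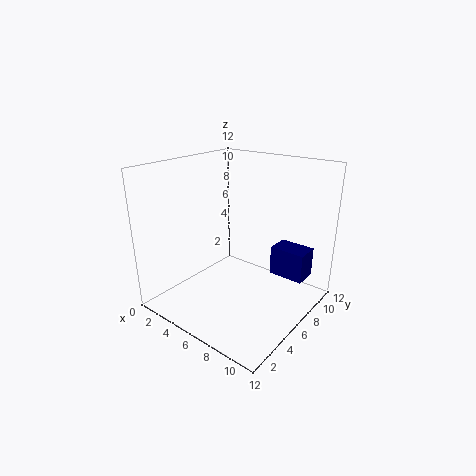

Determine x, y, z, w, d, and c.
x = 8
y = 8
z = 2.5
w = 3
d = 2
c = 'navy'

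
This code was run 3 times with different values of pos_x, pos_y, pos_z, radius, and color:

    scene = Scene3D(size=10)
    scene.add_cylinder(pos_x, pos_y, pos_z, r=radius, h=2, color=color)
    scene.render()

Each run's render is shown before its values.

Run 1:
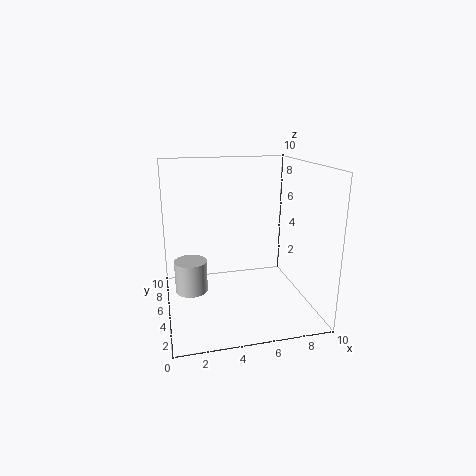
pos_x = 1.5
pos_y = 3
pos_z = 2.5
radius = 1
color = 'lightgray'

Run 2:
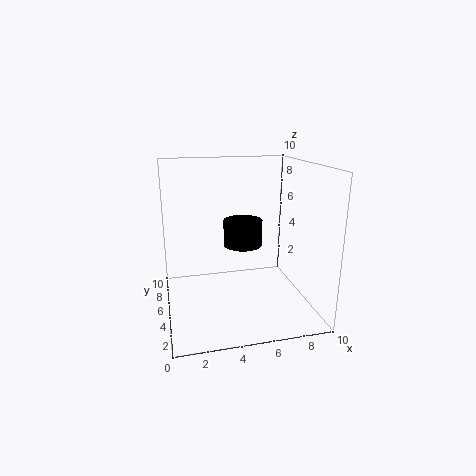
pos_x = 6
pos_y = 7.5
pos_z = 3.5
radius = 1.5
color = 'black'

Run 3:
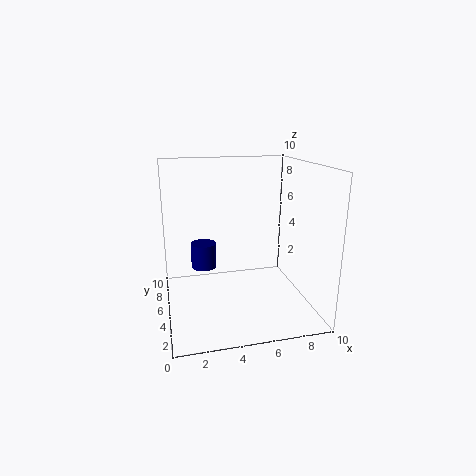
pos_x = 3
pos_y = 8.5
pos_z = 1.5
radius = 1
color = 'navy'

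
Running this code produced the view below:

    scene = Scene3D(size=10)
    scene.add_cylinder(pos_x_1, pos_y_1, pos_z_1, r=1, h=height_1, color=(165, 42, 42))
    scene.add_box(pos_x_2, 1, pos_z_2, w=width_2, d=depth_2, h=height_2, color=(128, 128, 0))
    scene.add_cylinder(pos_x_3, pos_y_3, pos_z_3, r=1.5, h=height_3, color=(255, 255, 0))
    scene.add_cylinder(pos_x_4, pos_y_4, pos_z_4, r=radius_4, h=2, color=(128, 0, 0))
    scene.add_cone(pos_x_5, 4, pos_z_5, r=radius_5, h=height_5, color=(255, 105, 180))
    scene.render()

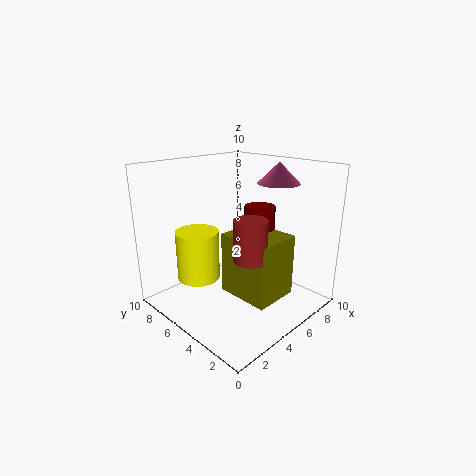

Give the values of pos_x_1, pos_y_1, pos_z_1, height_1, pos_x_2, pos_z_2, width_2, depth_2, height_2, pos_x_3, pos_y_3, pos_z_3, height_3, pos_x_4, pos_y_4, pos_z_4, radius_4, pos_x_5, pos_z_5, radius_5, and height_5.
pos_x_1 = 3, pos_y_1 = 2, pos_z_1 = 5, height_1 = 2.5, pos_x_2 = 3, pos_z_2 = 2, width_2 = 3, depth_2 = 3.5, height_2 = 4, pos_x_3 = 3, pos_y_3 = 7, pos_z_3 = 2, height_3 = 3.5, pos_x_4 = 5.5, pos_y_4 = 3.5, pos_z_4 = 5.5, radius_4 = 1, pos_x_5 = 8, pos_z_5 = 8.5, radius_5 = 1.5, height_5 = 1.5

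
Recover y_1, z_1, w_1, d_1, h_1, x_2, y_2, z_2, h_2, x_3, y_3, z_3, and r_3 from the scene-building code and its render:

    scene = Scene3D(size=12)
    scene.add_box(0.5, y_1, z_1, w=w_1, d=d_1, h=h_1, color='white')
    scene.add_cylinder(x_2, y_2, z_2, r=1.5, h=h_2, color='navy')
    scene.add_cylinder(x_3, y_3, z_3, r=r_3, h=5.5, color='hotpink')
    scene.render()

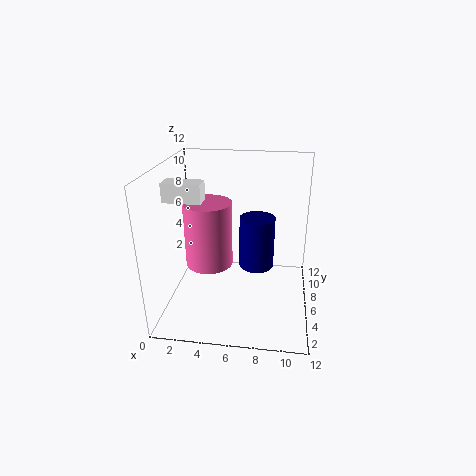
y_1 = 4
z_1 = 9.5
w_1 = 3
d_1 = 1.5
h_1 = 1.5
x_2 = 7.5
y_2 = 7
z_2 = 3
h_2 = 4.5
x_3 = 3.5
y_3 = 6
z_3 = 3.5
r_3 = 2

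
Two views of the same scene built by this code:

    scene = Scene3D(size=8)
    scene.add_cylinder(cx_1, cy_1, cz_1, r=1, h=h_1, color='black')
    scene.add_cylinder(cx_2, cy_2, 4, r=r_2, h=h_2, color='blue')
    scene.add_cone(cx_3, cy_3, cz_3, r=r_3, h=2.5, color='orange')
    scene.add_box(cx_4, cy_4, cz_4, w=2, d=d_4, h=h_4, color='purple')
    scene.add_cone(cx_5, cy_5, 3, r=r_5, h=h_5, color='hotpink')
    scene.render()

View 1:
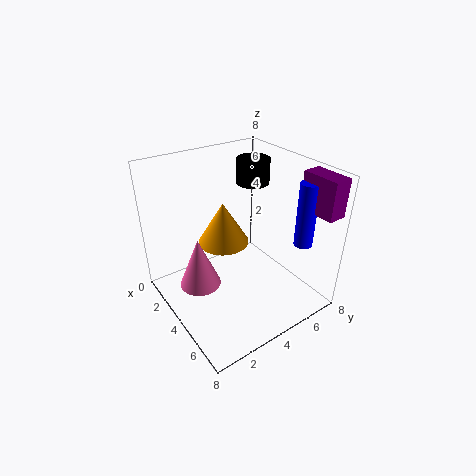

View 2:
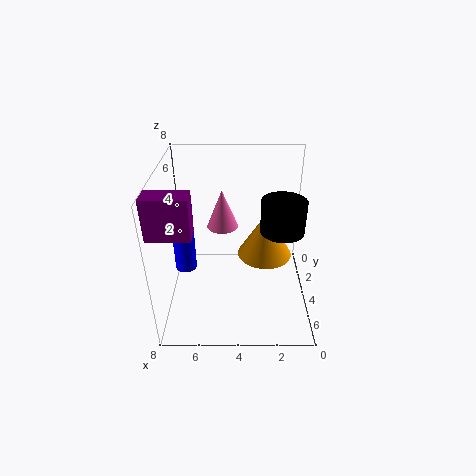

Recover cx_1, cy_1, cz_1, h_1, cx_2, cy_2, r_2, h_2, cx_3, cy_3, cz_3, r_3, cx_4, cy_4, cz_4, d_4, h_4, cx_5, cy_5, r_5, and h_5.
cx_1 = 2, cy_1 = 6.5, cz_1 = 6, h_1 = 1.5, cx_2 = 6.5, cy_2 = 6.5, r_2 = 0.5, h_2 = 3.5, cx_3 = 2.5, cy_3 = 4, cz_3 = 3, r_3 = 1.5, cx_4 = 6, cy_4 = 6.5, cz_4 = 6, d_4 = 1, h_4 = 2, cx_5 = 5, cy_5 = 1, r_5 = 1, h_5 = 2.5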